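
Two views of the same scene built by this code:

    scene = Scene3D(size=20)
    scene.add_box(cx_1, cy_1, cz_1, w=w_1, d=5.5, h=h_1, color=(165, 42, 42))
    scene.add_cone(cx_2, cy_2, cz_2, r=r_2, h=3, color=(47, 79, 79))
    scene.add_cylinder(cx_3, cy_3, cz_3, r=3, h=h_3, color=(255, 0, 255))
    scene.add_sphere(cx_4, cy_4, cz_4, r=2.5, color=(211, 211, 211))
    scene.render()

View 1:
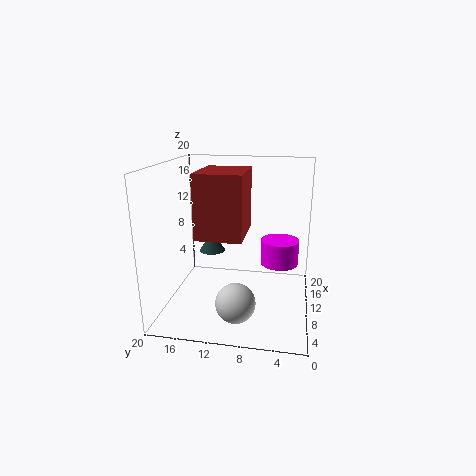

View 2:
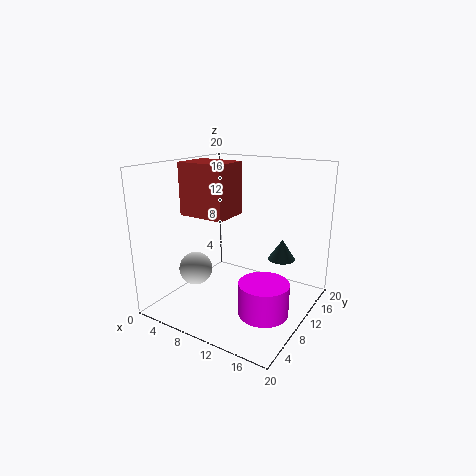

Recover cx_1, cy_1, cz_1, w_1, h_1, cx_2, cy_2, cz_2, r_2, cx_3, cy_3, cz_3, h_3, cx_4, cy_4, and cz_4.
cx_1 = 1.5
cy_1 = 8
cz_1 = 12.5
w_1 = 7
h_1 = 7.5
cx_2 = 14.5
cy_2 = 15
cz_2 = 6
r_2 = 2
cx_3 = 17
cy_3 = 4.5
cz_3 = 3.5
h_3 = 4
cx_4 = 3
cy_4 = 9
cz_4 = 4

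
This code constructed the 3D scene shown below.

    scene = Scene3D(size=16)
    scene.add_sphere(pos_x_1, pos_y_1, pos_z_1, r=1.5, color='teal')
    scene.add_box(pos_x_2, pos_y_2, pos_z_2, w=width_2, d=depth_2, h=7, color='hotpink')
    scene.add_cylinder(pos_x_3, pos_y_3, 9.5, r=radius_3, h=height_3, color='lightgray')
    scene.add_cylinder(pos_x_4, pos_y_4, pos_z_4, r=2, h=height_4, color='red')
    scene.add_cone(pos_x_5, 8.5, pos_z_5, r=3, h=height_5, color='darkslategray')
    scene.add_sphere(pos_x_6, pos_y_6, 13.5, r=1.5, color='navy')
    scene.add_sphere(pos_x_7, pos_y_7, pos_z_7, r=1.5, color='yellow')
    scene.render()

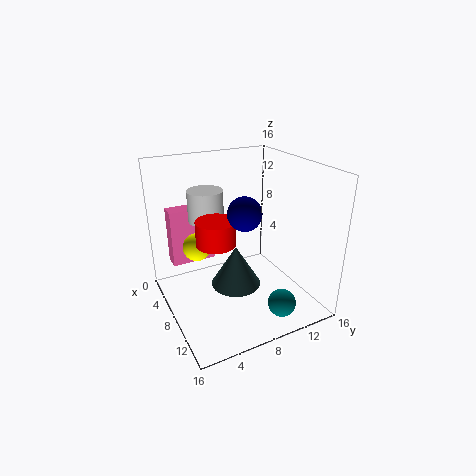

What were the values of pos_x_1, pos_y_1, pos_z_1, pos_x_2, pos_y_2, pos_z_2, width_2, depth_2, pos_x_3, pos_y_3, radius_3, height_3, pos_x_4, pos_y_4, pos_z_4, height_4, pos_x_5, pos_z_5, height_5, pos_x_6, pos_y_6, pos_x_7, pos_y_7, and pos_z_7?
pos_x_1 = 13.5, pos_y_1 = 10.5, pos_z_1 = 2, pos_x_2 = 0.5, pos_y_2 = 2, pos_z_2 = 3, width_2 = 2, depth_2 = 5.5, pos_x_3 = 5, pos_y_3 = 5.5, radius_3 = 2, height_3 = 3.5, pos_x_4 = 10, pos_y_4 = 4.5, pos_z_4 = 9, height_4 = 2.5, pos_x_5 = 6.5, pos_z_5 = 1, height_5 = 5, pos_x_6 = 14, pos_y_6 = 5.5, pos_x_7 = 7, pos_y_7 = 3.5, pos_z_7 = 7.5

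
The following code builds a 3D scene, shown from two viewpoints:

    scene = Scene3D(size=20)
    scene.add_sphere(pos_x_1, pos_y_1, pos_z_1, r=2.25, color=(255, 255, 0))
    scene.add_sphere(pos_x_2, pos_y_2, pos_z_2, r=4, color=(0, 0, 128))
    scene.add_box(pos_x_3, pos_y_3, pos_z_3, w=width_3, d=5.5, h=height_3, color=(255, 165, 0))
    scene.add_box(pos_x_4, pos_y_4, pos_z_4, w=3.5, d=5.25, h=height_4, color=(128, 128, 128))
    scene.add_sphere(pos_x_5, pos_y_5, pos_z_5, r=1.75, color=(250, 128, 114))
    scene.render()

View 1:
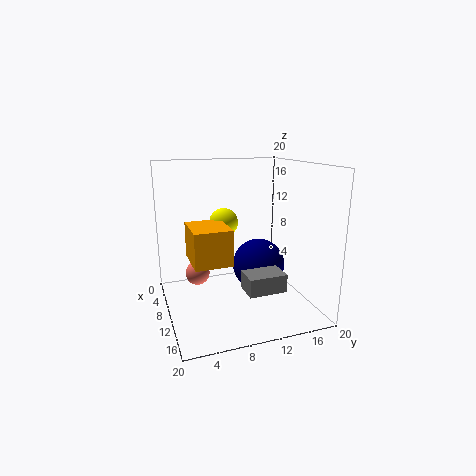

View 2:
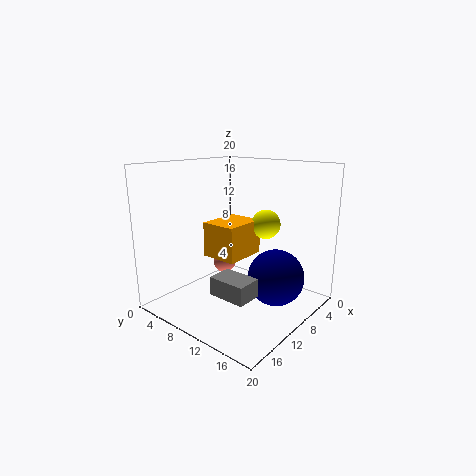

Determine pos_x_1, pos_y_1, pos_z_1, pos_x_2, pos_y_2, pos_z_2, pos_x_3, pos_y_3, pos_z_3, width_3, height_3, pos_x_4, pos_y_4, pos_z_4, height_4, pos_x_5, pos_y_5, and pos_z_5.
pos_x_1 = 3.25, pos_y_1 = 10, pos_z_1 = 10.5, pos_x_2 = 7, pos_y_2 = 14.5, pos_z_2 = 4.25, pos_x_3 = 3.75, pos_y_3 = 3.75, pos_z_3 = 6, width_3 = 6.75, height_3 = 5.25, pos_x_4 = 12, pos_y_4 = 9.75, pos_z_4 = 3.5, height_4 = 2.5, pos_x_5 = 7, pos_y_5 = 4.75, pos_z_5 = 4.25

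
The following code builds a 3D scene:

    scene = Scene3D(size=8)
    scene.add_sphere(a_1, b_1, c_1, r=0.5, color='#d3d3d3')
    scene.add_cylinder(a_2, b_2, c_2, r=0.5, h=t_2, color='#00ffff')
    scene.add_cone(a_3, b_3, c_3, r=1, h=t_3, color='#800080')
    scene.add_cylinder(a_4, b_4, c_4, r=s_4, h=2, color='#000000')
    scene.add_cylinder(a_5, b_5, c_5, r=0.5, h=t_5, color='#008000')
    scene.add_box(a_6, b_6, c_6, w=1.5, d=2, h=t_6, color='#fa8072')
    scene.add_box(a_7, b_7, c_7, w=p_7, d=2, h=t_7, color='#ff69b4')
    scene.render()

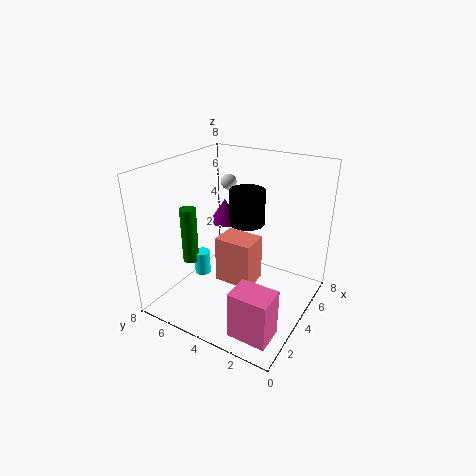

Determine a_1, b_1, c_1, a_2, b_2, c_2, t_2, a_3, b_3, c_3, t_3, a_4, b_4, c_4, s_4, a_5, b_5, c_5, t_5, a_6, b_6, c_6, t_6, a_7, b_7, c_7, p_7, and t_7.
a_1 = 7, b_1 = 6.5, c_1 = 6, a_2 = 4.5, b_2 = 7, c_2 = 0.5, t_2 = 1.5, a_3 = 6.5, b_3 = 6.5, c_3 = 3.5, t_3 = 1.5, a_4 = 5, b_4 = 4, c_4 = 4.5, s_4 = 1, a_5 = 4, b_5 = 7.5, c_5 = 1.5, t_5 = 3.5, a_6 = 2.5, b_6 = 2.5, c_6 = 2, t_6 = 2.5, a_7 = 0.5, b_7 = 0.5, c_7 = 0.5, p_7 = 1.5, t_7 = 2.5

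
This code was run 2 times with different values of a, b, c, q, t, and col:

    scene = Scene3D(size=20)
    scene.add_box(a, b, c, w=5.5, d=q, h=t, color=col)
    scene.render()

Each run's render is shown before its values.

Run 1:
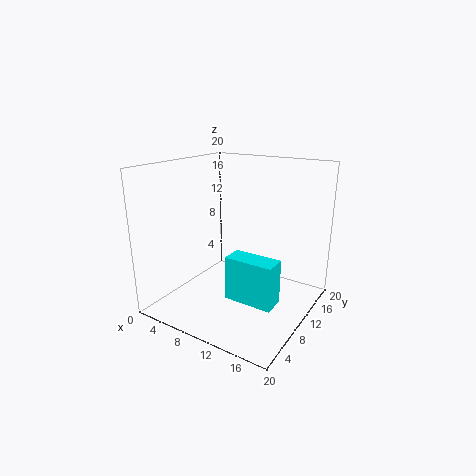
a = 14, b = 1, c = 6.5, q = 2.5, t = 5, col = 'cyan'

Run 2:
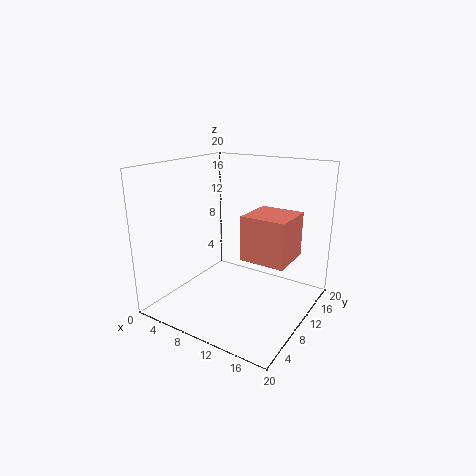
a = 13.5, b = 5, c = 9.5, q = 5.5, t = 5.5, col = 'salmon'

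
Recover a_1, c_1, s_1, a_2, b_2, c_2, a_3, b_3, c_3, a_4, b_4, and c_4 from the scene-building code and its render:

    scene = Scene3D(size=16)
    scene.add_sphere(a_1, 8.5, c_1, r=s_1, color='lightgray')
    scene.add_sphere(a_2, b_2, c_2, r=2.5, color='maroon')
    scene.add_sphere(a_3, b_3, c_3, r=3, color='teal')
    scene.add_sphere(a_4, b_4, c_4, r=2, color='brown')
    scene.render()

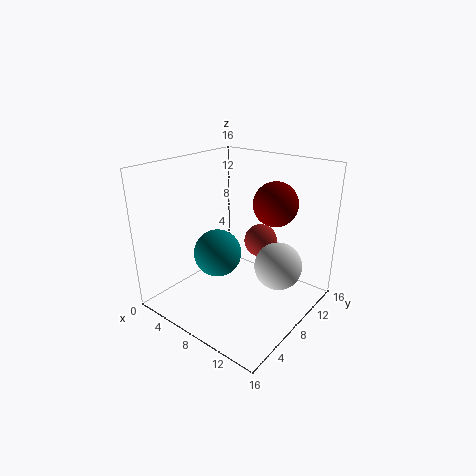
a_1 = 13; c_1 = 6; s_1 = 2.5; a_2 = 10.5; b_2 = 11.5; c_2 = 11.5; a_3 = 3.5; b_3 = 9.5; c_3 = 4; a_4 = 8; b_4 = 12.5; c_4 = 6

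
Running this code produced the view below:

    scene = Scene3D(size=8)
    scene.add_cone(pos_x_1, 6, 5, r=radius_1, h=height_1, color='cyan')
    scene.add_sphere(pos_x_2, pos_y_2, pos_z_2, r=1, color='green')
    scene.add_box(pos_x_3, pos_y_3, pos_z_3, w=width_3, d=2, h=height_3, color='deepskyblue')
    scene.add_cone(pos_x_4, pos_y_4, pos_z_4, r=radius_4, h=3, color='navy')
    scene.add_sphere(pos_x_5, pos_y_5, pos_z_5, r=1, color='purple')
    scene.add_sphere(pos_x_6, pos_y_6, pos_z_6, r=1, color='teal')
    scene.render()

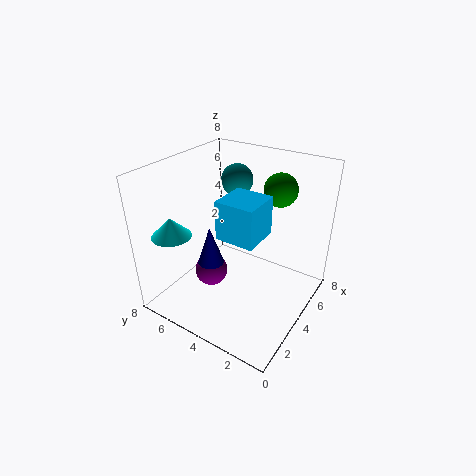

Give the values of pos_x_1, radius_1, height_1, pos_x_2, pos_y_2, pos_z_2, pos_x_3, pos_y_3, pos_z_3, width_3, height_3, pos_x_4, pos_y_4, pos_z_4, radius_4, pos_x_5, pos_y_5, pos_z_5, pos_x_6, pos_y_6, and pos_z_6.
pos_x_1 = 1
radius_1 = 1
height_1 = 1
pos_x_2 = 7
pos_y_2 = 3
pos_z_2 = 6
pos_x_3 = 2
pos_y_3 = 2
pos_z_3 = 5
width_3 = 2
height_3 = 2
pos_x_4 = 4
pos_y_4 = 6
pos_z_4 = 1
radius_4 = 1
pos_x_5 = 4
pos_y_5 = 6
pos_z_5 = 1
pos_x_6 = 7
pos_y_6 = 6
pos_z_6 = 6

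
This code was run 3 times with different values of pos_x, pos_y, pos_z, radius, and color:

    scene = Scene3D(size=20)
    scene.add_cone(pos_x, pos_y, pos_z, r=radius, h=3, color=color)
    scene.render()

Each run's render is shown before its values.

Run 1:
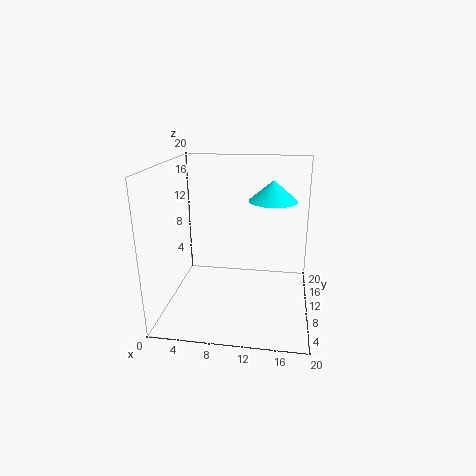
pos_x = 14.5, pos_y = 13.5, pos_z = 14.5, radius = 3.5, color = 'cyan'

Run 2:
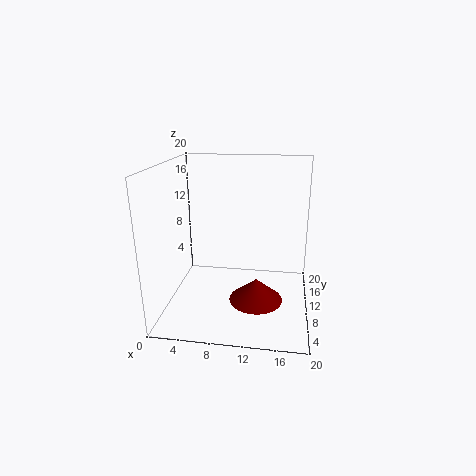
pos_x = 13, pos_y = 6, pos_z = 3, radius = 3.5, color = 'maroon'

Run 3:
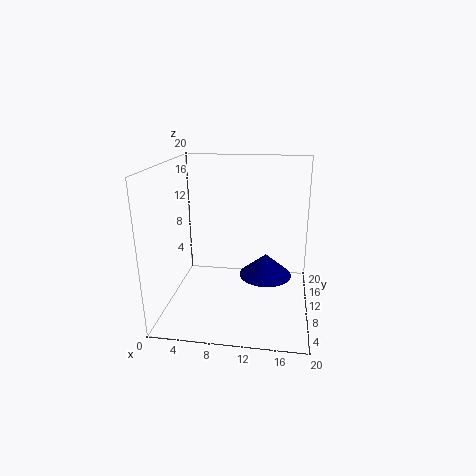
pos_x = 14, pos_y = 8.5, pos_z = 5.5, radius = 3.5, color = 'navy'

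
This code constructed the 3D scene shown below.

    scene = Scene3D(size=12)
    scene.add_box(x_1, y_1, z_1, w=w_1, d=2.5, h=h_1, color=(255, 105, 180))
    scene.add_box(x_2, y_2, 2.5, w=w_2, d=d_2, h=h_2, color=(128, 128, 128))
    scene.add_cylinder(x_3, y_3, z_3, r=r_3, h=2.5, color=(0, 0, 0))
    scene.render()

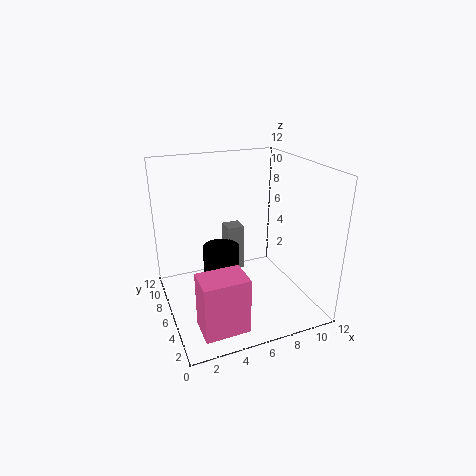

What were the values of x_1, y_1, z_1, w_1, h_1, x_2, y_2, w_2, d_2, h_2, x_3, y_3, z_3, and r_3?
x_1 = 1.5; y_1 = 1; z_1 = 0.5; w_1 = 3.5; h_1 = 4.5; x_2 = 5.5; y_2 = 7; w_2 = 1.5; d_2 = 1.5; h_2 = 4; x_3 = 4.5; y_3 = 6; z_3 = 3; r_3 = 1.5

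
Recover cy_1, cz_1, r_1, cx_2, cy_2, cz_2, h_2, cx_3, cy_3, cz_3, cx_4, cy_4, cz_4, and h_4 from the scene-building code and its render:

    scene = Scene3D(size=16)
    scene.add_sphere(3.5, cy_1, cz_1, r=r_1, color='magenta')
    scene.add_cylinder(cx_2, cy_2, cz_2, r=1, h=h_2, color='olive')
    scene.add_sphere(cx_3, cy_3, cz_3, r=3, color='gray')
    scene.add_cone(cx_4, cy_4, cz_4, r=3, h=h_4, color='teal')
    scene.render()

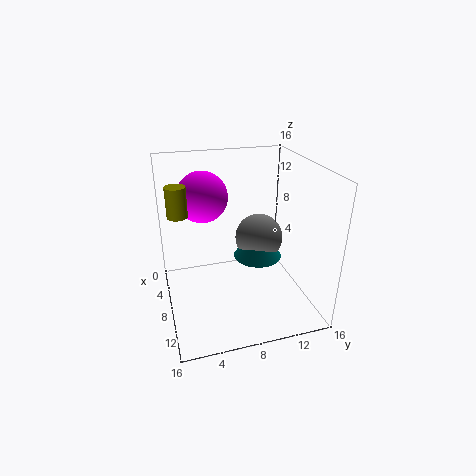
cy_1 = 5, cz_1 = 11.5, r_1 = 3, cx_2 = 9.5, cy_2 = 1.5, cz_2 = 12, h_2 = 3, cx_3 = 4, cy_3 = 12, cz_3 = 5.5, cx_4 = 5, cy_4 = 11.5, cz_4 = 3.5, h_4 = 4.5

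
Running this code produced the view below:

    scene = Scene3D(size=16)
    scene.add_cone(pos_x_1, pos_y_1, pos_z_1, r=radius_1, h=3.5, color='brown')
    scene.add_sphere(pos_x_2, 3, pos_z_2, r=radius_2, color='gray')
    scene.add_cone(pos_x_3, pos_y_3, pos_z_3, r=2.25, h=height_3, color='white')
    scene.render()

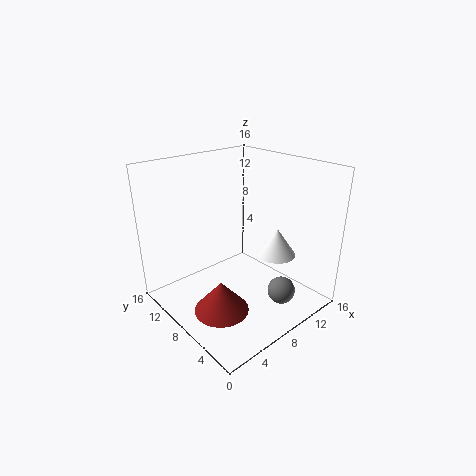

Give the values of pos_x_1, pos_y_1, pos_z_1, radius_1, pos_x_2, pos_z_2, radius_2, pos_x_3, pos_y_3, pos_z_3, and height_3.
pos_x_1 = 4.5
pos_y_1 = 6.75
pos_z_1 = 0.75
radius_1 = 3
pos_x_2 = 10
pos_z_2 = 2.75
radius_2 = 1.5
pos_x_3 = 12.25
pos_y_3 = 6
pos_z_3 = 5.25
height_3 = 3.25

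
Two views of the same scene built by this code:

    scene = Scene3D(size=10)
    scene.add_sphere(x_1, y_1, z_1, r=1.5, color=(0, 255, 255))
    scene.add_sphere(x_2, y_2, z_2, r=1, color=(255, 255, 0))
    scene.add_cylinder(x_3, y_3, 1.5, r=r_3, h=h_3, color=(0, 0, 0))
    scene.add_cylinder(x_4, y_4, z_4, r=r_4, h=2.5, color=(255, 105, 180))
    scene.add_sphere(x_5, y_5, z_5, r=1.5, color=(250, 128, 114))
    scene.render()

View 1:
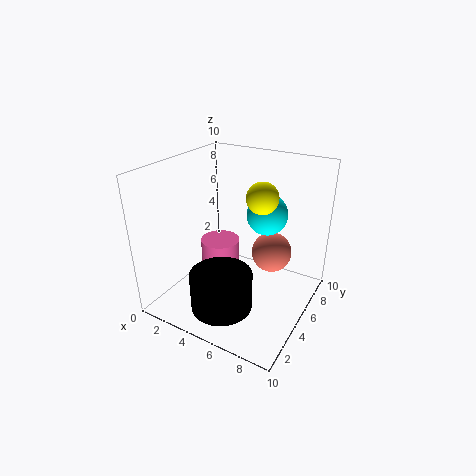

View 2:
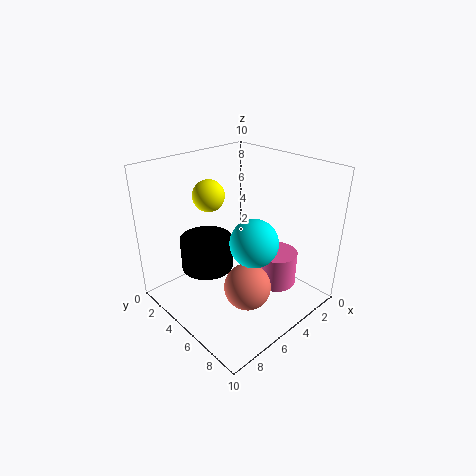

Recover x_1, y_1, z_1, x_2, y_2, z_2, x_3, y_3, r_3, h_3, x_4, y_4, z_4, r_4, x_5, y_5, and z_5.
x_1 = 6; y_1 = 7.5; z_1 = 6; x_2 = 7; y_2 = 4.5; z_2 = 8.5; x_3 = 5.5; y_3 = 2; r_3 = 2; h_3 = 2.5; x_4 = 2.5; y_4 = 6.5; z_4 = 1; r_4 = 1.5; x_5 = 6.5; y_5 = 7.5; z_5 = 3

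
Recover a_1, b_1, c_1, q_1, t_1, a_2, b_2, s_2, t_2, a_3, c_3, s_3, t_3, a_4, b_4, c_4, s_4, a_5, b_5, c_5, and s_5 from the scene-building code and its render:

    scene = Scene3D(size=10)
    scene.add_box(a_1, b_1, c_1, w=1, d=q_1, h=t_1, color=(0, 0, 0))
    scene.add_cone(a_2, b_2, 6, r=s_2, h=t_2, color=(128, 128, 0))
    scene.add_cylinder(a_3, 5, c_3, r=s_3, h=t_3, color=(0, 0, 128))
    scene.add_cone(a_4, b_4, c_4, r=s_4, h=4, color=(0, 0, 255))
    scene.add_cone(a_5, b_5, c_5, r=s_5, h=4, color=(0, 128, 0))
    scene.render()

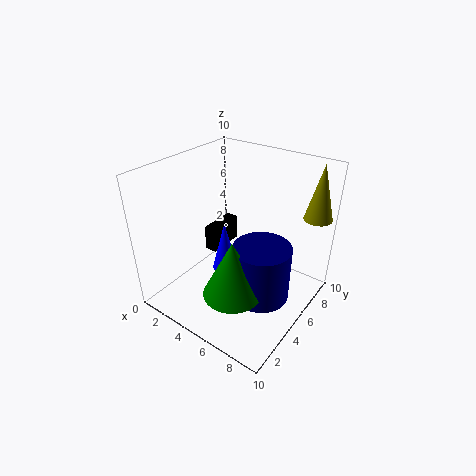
a_1 = 1; b_1 = 6; c_1 = 2; q_1 = 3; t_1 = 2; a_2 = 9; b_2 = 9; s_2 = 1; t_2 = 4; a_3 = 7; c_3 = 1; s_3 = 2; t_3 = 4; a_4 = 3; b_4 = 6; c_4 = 1; s_4 = 1; a_5 = 6; b_5 = 3; c_5 = 2; s_5 = 2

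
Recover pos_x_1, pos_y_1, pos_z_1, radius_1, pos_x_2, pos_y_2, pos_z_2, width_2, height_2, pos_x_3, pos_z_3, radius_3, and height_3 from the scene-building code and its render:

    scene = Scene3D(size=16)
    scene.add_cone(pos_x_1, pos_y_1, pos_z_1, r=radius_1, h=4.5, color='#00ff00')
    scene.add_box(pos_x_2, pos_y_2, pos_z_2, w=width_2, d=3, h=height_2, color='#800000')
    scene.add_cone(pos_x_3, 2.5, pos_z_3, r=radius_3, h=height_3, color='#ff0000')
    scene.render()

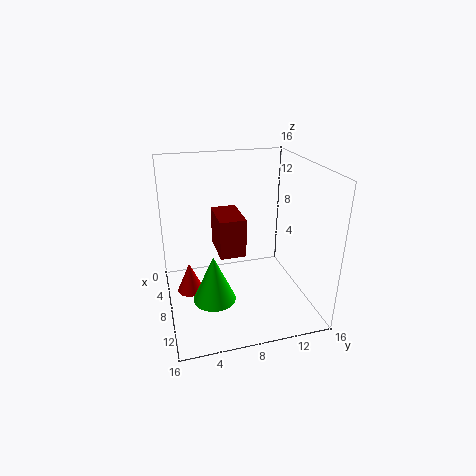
pos_x_1 = 14; pos_y_1 = 4; pos_z_1 = 5; radius_1 = 2; pos_x_2 = 3; pos_y_2 = 6; pos_z_2 = 5.5; width_2 = 5; height_2 = 4.5; pos_x_3 = 7; pos_z_3 = 1.5; radius_3 = 1.5; height_3 = 3.5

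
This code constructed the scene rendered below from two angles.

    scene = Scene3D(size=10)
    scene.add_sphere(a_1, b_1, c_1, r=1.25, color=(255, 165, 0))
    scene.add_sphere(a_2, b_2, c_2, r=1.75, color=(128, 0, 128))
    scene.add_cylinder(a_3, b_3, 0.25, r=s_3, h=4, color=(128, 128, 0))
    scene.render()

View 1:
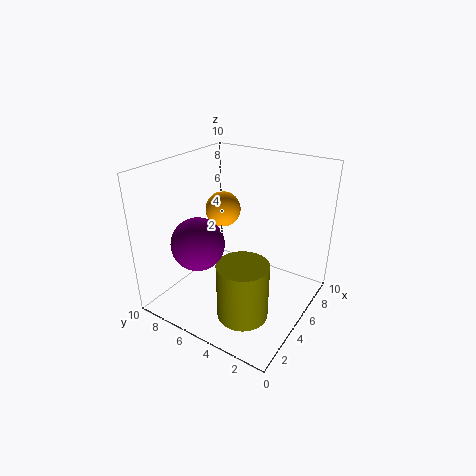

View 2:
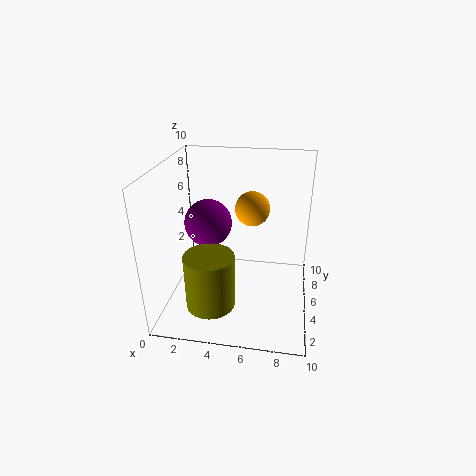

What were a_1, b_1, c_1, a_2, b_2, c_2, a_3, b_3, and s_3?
a_1 = 5.75, b_1 = 6.75, c_1 = 6.5, a_2 = 2.5, b_2 = 6.5, c_2 = 5.25, a_3 = 3.25, b_3 = 3.5, s_3 = 1.75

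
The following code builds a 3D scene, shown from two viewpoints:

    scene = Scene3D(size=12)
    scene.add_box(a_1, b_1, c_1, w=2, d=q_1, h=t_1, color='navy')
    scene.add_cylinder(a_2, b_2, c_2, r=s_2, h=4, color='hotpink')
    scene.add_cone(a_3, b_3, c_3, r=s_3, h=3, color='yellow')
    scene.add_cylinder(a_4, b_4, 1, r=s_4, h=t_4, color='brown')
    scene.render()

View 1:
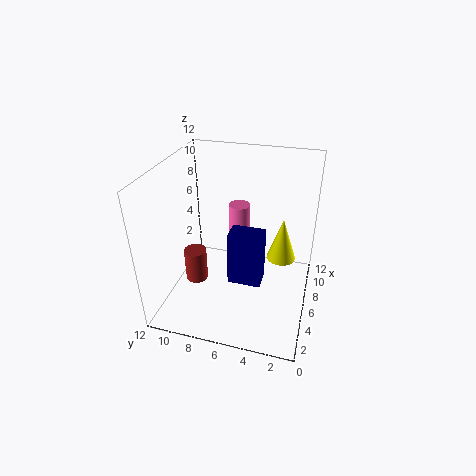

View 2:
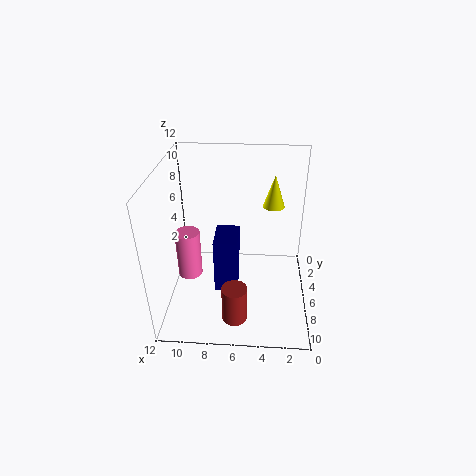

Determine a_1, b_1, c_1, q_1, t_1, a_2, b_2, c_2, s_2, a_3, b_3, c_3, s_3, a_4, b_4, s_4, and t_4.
a_1 = 6
b_1 = 4
c_1 = 1
q_1 = 3
t_1 = 5
a_2 = 10
b_2 = 7
c_2 = 3
s_2 = 1
a_3 = 3
b_3 = 2
c_3 = 7
s_3 = 1
a_4 = 6
b_4 = 10
s_4 = 1
t_4 = 3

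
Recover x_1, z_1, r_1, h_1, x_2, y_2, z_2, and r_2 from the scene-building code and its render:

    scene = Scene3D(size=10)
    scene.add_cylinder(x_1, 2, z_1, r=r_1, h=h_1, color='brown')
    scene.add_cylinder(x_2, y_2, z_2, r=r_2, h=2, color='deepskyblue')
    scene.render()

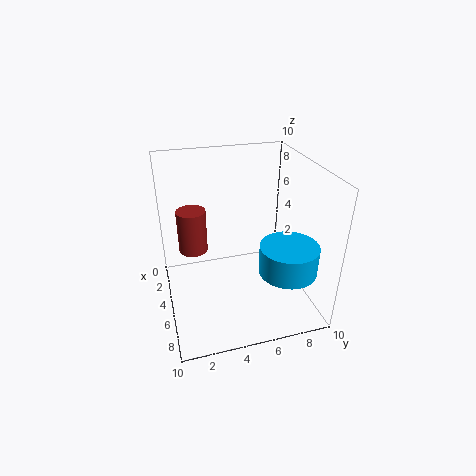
x_1 = 4
z_1 = 4
r_1 = 1
h_1 = 3
x_2 = 7
y_2 = 8
z_2 = 3
r_2 = 2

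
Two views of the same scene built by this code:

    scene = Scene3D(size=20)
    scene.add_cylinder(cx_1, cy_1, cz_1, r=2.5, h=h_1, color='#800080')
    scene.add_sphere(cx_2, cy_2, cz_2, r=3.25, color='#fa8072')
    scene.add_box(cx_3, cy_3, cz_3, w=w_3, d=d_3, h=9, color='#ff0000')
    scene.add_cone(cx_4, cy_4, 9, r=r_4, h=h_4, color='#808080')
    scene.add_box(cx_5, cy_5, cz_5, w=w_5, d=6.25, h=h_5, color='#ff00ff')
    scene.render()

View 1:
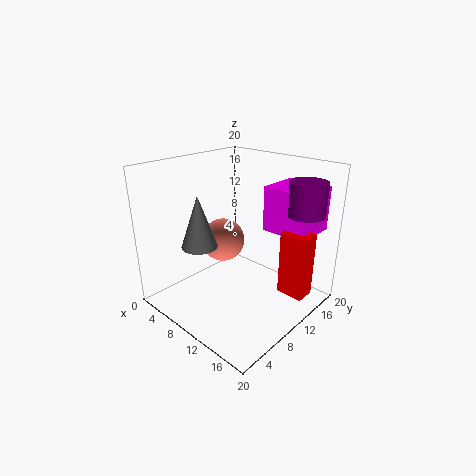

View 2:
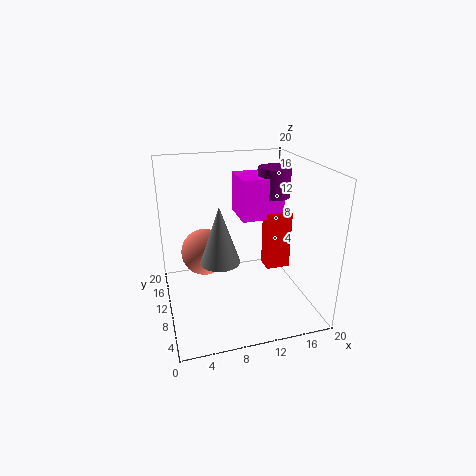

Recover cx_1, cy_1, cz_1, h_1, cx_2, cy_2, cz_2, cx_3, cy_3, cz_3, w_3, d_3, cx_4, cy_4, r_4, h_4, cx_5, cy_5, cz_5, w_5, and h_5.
cx_1 = 17.25; cy_1 = 15.25; cz_1 = 13.75; h_1 = 4.5; cx_2 = 5.5; cy_2 = 11.5; cz_2 = 7.75; cx_3 = 15.5; cy_3 = 12.25; cz_3 = 2.75; w_3 = 3.75; d_3 = 2.75; cx_4 = 6.5; cy_4 = 6; r_4 = 2.5; h_4 = 7.25; cx_5 = 11.75; cy_5 = 13.25; cz_5 = 10.75; w_5 = 6.5; h_5 = 6.25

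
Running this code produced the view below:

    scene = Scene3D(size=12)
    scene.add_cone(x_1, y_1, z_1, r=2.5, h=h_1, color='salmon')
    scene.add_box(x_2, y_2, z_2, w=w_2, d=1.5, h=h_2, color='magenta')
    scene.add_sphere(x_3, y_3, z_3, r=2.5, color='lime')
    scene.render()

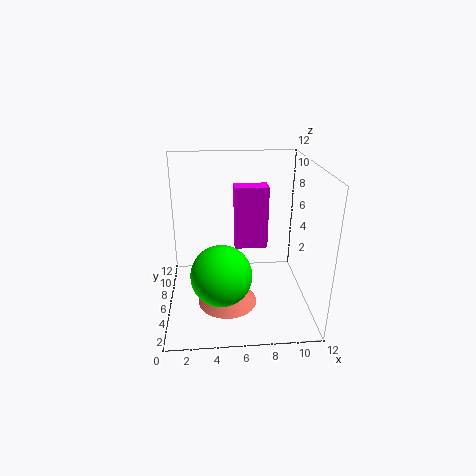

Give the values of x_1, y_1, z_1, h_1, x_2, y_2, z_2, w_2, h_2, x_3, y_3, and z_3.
x_1 = 5, y_1 = 5, z_1 = 0.5, h_1 = 2.5, x_2 = 5.75, y_2 = 6, z_2 = 5, w_2 = 2.75, h_2 = 5.25, x_3 = 4.5, y_3 = 4.25, z_3 = 3.5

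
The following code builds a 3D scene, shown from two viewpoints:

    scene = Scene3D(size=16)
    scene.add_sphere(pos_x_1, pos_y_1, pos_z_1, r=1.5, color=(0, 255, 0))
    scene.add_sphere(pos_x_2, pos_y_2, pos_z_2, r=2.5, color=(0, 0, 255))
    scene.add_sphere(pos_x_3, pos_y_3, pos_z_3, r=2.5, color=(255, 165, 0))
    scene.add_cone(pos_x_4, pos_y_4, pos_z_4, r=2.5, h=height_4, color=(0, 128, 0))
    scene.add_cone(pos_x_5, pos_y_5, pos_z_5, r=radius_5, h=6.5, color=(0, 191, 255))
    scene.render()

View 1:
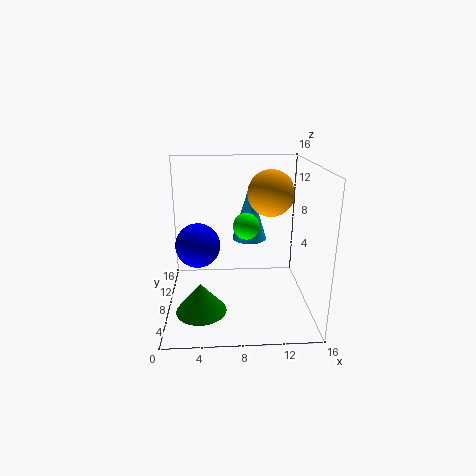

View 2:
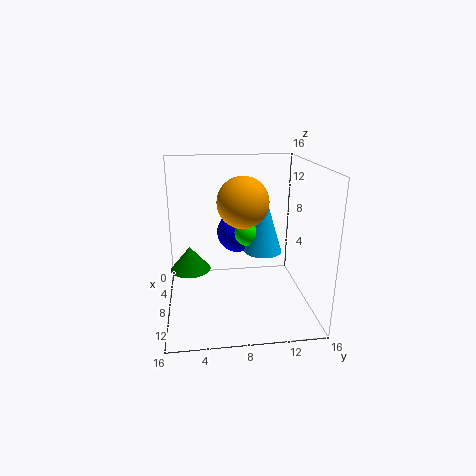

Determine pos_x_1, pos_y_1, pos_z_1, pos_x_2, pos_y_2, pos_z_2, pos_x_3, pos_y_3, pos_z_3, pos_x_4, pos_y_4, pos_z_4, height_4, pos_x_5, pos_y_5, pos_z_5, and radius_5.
pos_x_1 = 9, pos_y_1 = 9, pos_z_1 = 9, pos_x_2 = 3.5, pos_y_2 = 8.5, pos_z_2 = 7, pos_x_3 = 11.5, pos_y_3 = 8, pos_z_3 = 13, pos_x_4 = 4, pos_y_4 = 2.5, pos_z_4 = 2.5, height_4 = 3, pos_x_5 = 9.5, pos_y_5 = 10.5, pos_z_5 = 7, radius_5 = 2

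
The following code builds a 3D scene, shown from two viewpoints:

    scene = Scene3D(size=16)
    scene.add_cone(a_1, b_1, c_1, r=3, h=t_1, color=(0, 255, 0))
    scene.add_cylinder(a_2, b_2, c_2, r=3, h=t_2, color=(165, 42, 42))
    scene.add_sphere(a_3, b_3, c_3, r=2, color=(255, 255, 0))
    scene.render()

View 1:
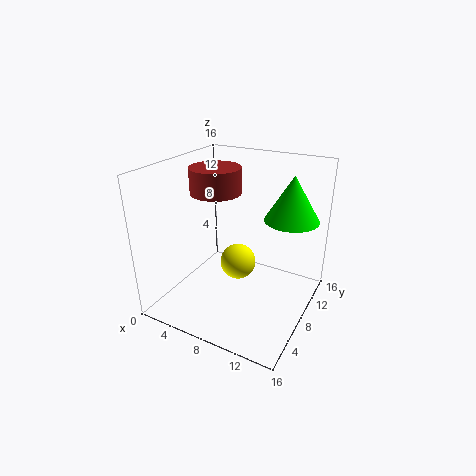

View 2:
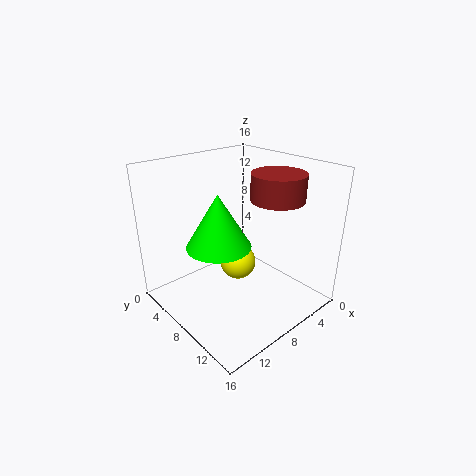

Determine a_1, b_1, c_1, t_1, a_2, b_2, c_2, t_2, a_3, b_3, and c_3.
a_1 = 13
b_1 = 11
c_1 = 10
t_1 = 5
a_2 = 4
b_2 = 10
c_2 = 12
t_2 = 3
a_3 = 8
b_3 = 8
c_3 = 5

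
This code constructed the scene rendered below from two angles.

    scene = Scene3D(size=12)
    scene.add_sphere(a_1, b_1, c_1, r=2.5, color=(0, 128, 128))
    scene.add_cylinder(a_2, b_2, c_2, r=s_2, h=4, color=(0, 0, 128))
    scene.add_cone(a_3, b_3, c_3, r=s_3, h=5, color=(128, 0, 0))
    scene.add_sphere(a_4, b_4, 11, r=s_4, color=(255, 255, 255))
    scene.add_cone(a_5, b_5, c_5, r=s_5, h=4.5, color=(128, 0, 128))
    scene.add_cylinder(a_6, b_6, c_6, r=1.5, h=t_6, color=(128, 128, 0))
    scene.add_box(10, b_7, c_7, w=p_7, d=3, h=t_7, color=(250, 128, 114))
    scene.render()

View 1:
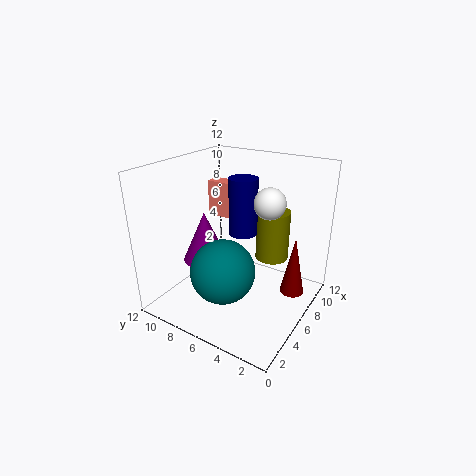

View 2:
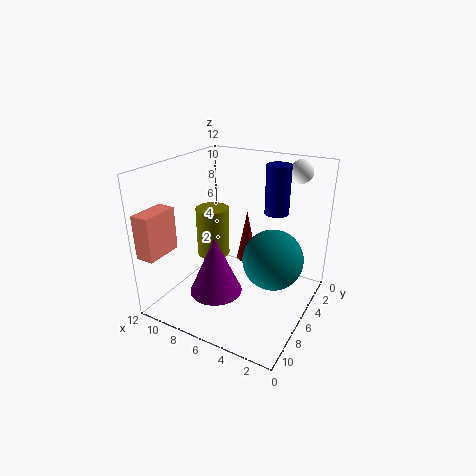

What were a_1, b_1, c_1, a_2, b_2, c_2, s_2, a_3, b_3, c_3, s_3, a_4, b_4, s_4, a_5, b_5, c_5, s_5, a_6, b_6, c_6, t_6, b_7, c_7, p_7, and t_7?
a_1 = 3, b_1 = 5.5, c_1 = 4.5, a_2 = 3.5, b_2 = 4, c_2 = 8, s_2 = 1, a_3 = 7.5, b_3 = 1.5, c_3 = 1.5, s_3 = 1, a_4 = 2.5, b_4 = 1.5, s_4 = 1, a_5 = 6, b_5 = 9.5, c_5 = 3, s_5 = 2, a_6 = 9.5, b_6 = 4.5, c_6 = 3, t_6 = 4.5, b_7 = 9, c_7 = 5.5, p_7 = 1.5, t_7 = 3.5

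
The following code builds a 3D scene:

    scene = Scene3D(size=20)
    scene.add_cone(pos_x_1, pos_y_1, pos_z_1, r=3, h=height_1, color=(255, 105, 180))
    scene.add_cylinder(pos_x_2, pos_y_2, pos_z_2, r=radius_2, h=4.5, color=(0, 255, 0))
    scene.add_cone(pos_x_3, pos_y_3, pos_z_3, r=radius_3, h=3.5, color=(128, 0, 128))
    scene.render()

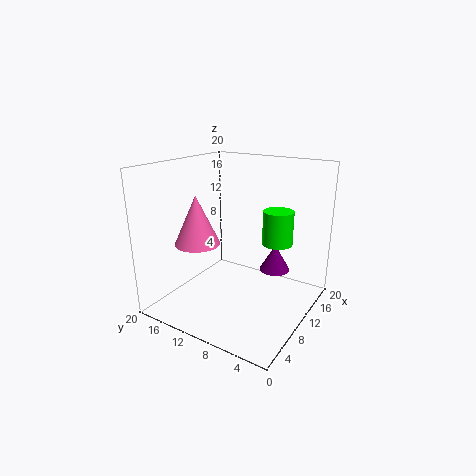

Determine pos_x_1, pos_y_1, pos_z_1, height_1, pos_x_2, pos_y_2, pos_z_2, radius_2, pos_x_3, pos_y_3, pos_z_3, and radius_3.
pos_x_1 = 5.5, pos_y_1 = 13.5, pos_z_1 = 10, height_1 = 6.5, pos_x_2 = 11, pos_y_2 = 4.5, pos_z_2 = 10, radius_2 = 2, pos_x_3 = 10.5, pos_y_3 = 4.5, pos_z_3 = 6.5, radius_3 = 2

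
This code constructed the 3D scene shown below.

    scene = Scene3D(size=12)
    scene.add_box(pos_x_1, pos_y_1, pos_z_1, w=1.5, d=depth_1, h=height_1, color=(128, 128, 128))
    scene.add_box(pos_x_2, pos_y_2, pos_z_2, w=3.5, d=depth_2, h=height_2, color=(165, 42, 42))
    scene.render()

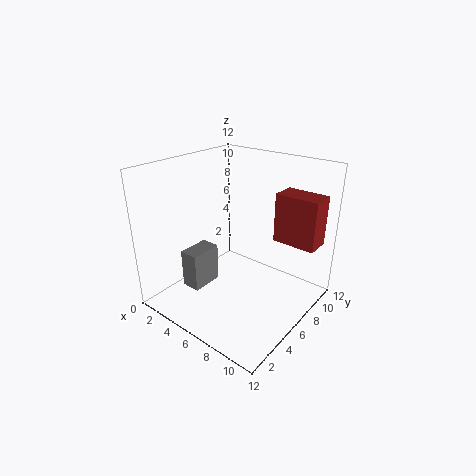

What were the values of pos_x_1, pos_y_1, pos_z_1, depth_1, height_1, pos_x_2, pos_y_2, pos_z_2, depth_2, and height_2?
pos_x_1 = 4
pos_y_1 = 1.5
pos_z_1 = 3
depth_1 = 2.5
height_1 = 3
pos_x_2 = 8.5
pos_y_2 = 7.5
pos_z_2 = 6
depth_2 = 2
height_2 = 4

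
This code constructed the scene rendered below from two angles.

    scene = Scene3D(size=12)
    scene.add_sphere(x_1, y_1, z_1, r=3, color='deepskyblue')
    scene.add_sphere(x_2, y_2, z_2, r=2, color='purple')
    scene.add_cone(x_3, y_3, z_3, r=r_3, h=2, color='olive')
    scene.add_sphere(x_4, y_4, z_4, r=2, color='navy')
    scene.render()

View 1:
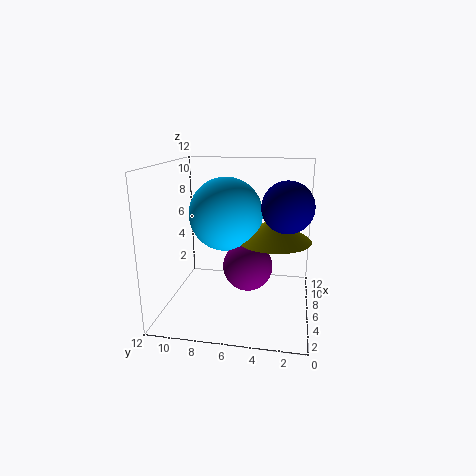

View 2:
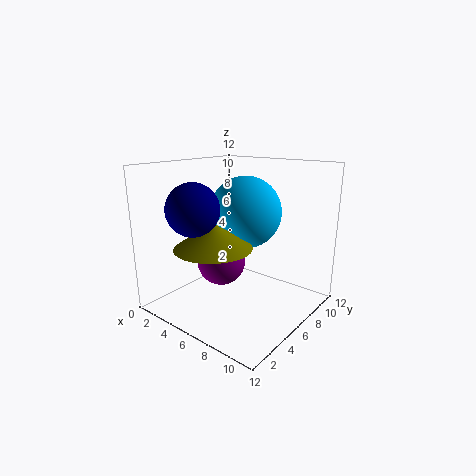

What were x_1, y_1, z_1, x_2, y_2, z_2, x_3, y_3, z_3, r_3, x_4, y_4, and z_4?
x_1 = 6, y_1 = 7, z_1 = 8, x_2 = 5, y_2 = 5, z_2 = 4, x_3 = 6, y_3 = 3, z_3 = 6, r_3 = 3, x_4 = 5, y_4 = 2, z_4 = 9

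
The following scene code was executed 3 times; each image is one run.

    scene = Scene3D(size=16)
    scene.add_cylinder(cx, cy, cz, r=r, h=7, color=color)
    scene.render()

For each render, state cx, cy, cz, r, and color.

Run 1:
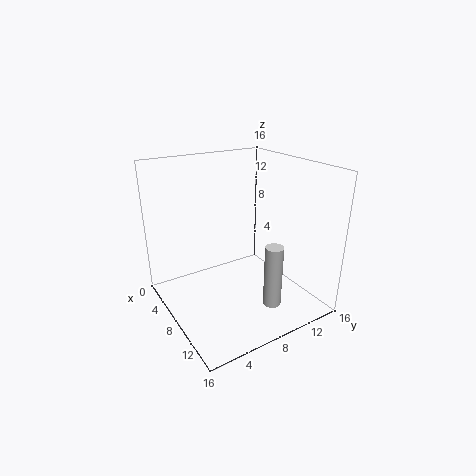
cx = 12
cy = 10
cz = 1
r = 1
color = 'lightgray'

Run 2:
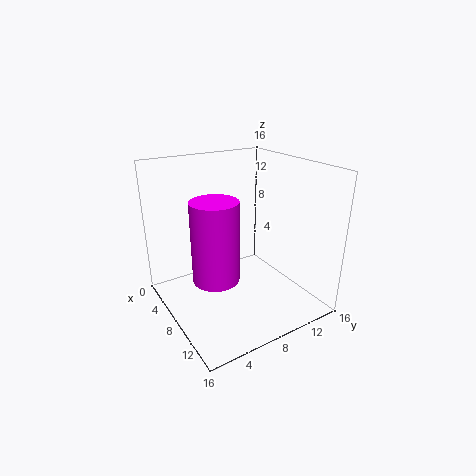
cx = 14
cy = 2
cz = 8
r = 2
color = 'magenta'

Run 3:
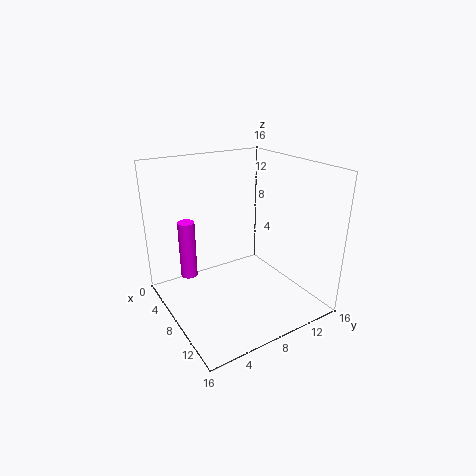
cx = 3
cy = 4
cz = 2
r = 1
color = 'magenta'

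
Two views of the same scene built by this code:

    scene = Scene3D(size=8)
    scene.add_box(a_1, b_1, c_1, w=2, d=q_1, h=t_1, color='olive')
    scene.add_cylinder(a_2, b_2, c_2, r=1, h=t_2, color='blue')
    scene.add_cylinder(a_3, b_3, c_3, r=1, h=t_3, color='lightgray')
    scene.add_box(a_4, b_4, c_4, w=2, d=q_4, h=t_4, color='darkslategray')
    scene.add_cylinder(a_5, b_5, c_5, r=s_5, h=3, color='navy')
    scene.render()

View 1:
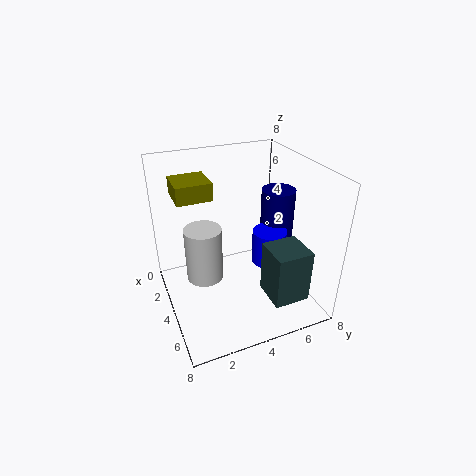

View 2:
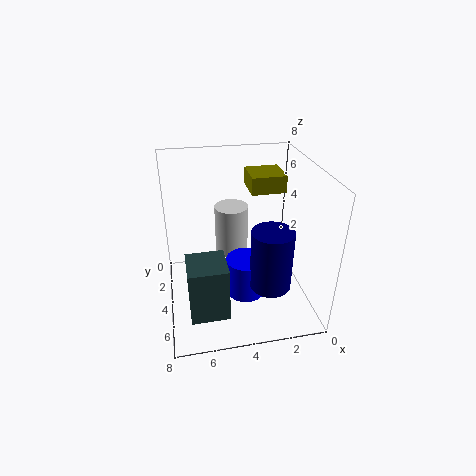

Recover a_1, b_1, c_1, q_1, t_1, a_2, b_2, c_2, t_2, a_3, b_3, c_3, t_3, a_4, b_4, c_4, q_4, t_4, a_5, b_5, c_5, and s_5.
a_1 = 1
b_1 = 1
c_1 = 6
q_1 = 2
t_1 = 1
a_2 = 4
b_2 = 6
c_2 = 2
t_2 = 2
a_3 = 4
b_3 = 2
c_3 = 2
t_3 = 3
a_4 = 5
b_4 = 5
c_4 = 1
q_4 = 2
t_4 = 3
a_5 = 3
b_5 = 7
c_5 = 3
s_5 = 1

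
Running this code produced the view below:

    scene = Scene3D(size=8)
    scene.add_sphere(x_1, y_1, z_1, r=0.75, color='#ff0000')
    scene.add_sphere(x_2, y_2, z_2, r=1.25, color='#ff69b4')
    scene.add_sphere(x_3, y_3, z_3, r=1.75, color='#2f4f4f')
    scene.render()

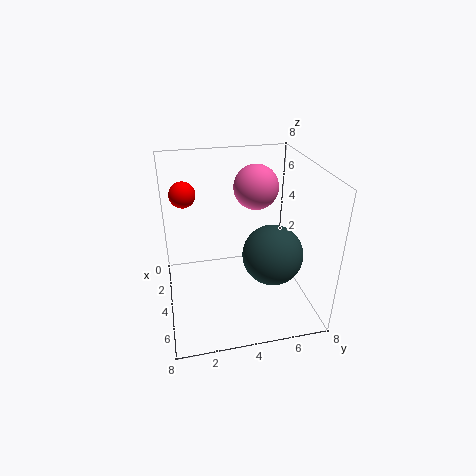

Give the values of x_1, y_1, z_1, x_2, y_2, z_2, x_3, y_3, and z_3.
x_1 = 2, y_1 = 1.25, z_1 = 6, x_2 = 3, y_2 = 5.25, z_2 = 6.5, x_3 = 4.25, y_3 = 6, z_3 = 2.75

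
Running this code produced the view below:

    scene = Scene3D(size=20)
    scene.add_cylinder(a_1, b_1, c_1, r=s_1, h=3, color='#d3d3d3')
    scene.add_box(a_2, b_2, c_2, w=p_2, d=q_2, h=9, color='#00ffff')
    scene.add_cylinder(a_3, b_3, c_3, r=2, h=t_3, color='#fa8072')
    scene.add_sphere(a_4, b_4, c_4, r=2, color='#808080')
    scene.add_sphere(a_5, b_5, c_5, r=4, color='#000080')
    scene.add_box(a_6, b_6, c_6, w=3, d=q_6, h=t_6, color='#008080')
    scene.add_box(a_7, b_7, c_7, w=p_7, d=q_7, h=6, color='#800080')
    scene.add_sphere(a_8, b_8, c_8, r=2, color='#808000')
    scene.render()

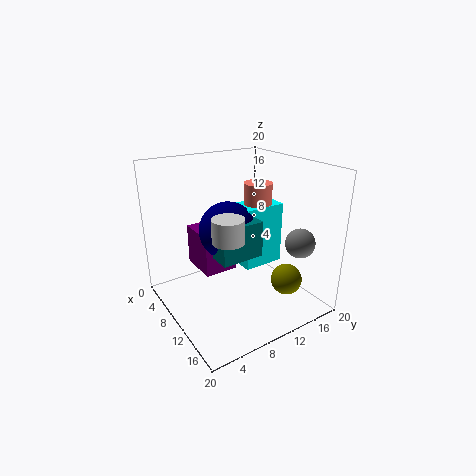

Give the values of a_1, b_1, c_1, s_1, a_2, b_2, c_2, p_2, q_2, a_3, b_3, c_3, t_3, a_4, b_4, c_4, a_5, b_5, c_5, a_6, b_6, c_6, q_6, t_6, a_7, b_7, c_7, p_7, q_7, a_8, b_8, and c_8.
a_1 = 14; b_1 = 6; c_1 = 12; s_1 = 2; a_2 = 7; b_2 = 11; c_2 = 5; p_2 = 4; q_2 = 6; a_3 = 9; b_3 = 14; c_3 = 12; t_3 = 5; a_4 = 16; b_4 = 16; c_4 = 10; a_5 = 9; b_5 = 9; c_5 = 11; a_6 = 10; b_6 = 6; c_6 = 8; q_6 = 6; t_6 = 5; a_7 = 2; b_7 = 6; c_7 = 4; p_7 = 6; q_7 = 5; a_8 = 17; b_8 = 13; c_8 = 6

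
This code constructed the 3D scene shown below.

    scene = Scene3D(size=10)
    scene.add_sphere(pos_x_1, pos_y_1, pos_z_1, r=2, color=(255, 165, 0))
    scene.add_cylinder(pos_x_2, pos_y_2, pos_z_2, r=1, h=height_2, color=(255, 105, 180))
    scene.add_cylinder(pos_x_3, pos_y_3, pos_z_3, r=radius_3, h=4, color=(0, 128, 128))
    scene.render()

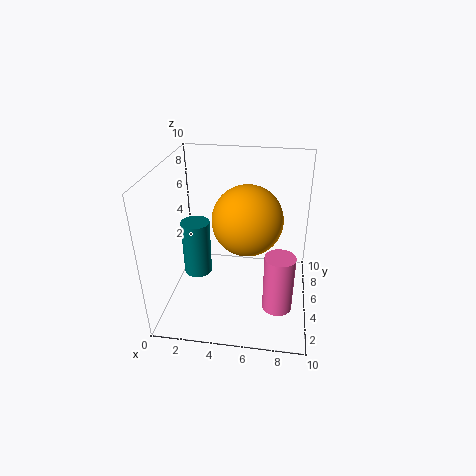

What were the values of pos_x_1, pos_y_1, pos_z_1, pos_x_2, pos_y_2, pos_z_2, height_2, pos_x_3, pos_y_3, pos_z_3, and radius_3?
pos_x_1 = 6
pos_y_1 = 2
pos_z_1 = 8
pos_x_2 = 8
pos_y_2 = 3
pos_z_2 = 1
height_2 = 4
pos_x_3 = 2
pos_y_3 = 5
pos_z_3 = 2
radius_3 = 1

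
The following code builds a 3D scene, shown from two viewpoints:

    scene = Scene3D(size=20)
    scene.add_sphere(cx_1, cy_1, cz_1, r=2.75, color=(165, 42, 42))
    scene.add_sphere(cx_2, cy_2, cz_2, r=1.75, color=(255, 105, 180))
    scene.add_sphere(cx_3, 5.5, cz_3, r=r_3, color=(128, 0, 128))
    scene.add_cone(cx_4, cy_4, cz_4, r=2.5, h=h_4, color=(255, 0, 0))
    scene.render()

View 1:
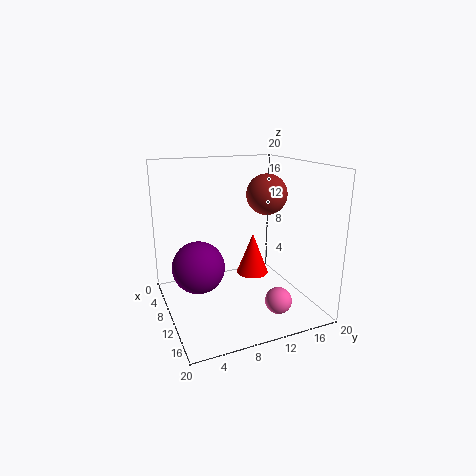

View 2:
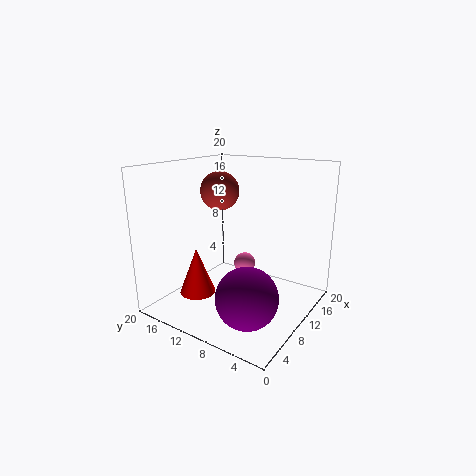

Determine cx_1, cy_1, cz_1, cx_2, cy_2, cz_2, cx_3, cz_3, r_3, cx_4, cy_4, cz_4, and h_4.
cx_1 = 11; cy_1 = 13.75; cz_1 = 16; cx_2 = 16.5; cy_2 = 13; cz_2 = 3; cx_3 = 5.25; cz_3 = 4.25; r_3 = 4; cx_4 = 6; cy_4 = 14.25; cz_4 = 2.25; h_4 = 6.5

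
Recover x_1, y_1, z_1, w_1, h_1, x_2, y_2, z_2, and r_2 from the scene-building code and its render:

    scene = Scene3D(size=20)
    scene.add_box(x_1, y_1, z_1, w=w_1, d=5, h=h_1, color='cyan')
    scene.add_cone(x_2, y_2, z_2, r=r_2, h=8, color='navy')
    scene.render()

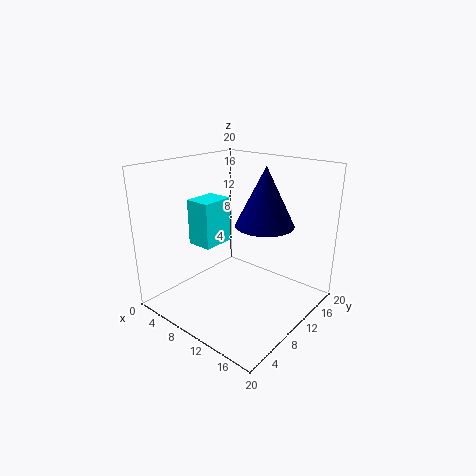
x_1 = 1; y_1 = 9; z_1 = 7; w_1 = 4; h_1 = 7; x_2 = 13; y_2 = 12; z_2 = 12; r_2 = 4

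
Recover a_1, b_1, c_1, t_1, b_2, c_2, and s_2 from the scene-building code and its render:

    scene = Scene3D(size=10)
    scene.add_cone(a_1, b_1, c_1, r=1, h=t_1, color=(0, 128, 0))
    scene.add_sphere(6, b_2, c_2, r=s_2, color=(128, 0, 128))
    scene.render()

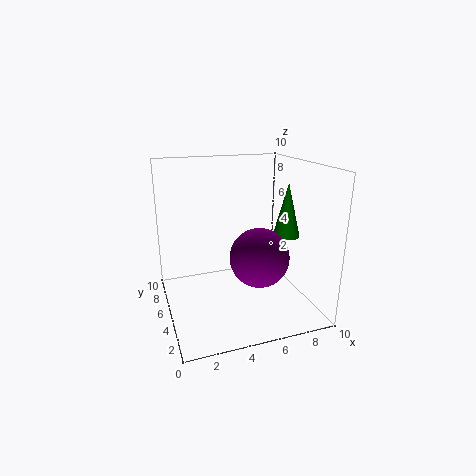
a_1 = 9, b_1 = 5.5, c_1 = 4.5, t_1 = 4, b_2 = 3.5, c_2 = 4, s_2 = 2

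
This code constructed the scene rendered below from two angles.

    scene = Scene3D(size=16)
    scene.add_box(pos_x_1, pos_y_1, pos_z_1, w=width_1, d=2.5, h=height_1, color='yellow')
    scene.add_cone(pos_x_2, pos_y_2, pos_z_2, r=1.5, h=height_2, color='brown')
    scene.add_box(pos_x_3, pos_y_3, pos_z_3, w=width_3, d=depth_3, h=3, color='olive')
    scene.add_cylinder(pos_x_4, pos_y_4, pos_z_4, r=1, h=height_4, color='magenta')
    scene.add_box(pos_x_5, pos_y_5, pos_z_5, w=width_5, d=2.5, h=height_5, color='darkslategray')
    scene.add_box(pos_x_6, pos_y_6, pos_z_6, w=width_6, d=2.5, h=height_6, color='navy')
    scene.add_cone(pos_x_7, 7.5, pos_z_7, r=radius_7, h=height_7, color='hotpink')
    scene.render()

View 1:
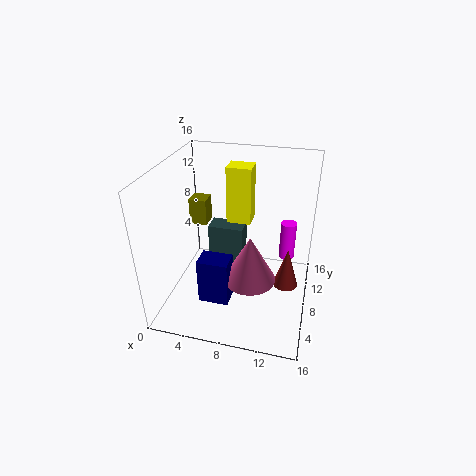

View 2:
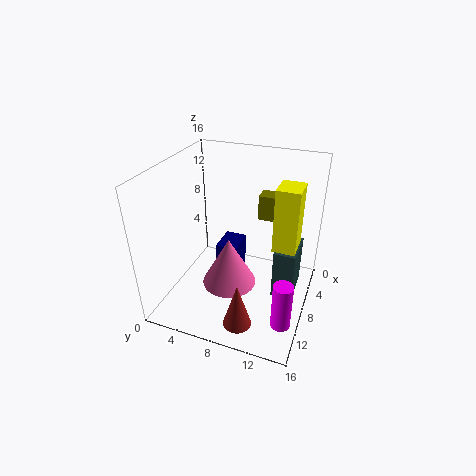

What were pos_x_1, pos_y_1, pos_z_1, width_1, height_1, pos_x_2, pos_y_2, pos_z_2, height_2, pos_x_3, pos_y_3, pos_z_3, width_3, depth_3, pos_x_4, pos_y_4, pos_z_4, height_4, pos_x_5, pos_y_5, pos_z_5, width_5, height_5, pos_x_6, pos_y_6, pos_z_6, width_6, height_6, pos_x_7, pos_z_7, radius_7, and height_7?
pos_x_1 = 5.5, pos_y_1 = 12, pos_z_1 = 7.5, width_1 = 3, height_1 = 7, pos_x_2 = 13.5, pos_y_2 = 10, pos_z_2 = 1, height_2 = 5, pos_x_3 = 2, pos_y_3 = 9, pos_z_3 = 8.5, width_3 = 2, depth_3 = 2, pos_x_4 = 13, pos_y_4 = 14.5, pos_z_4 = 2, height_4 = 5, pos_x_5 = 3, pos_y_5 = 12, pos_z_5 = 0.5, width_5 = 4.5, height_5 = 6, pos_x_6 = 4, pos_y_6 = 5, pos_z_6 = 0.5, width_6 = 3.5, height_6 = 5.5, pos_x_7 = 9.5, pos_z_7 = 3, radius_7 = 3, height_7 = 5.5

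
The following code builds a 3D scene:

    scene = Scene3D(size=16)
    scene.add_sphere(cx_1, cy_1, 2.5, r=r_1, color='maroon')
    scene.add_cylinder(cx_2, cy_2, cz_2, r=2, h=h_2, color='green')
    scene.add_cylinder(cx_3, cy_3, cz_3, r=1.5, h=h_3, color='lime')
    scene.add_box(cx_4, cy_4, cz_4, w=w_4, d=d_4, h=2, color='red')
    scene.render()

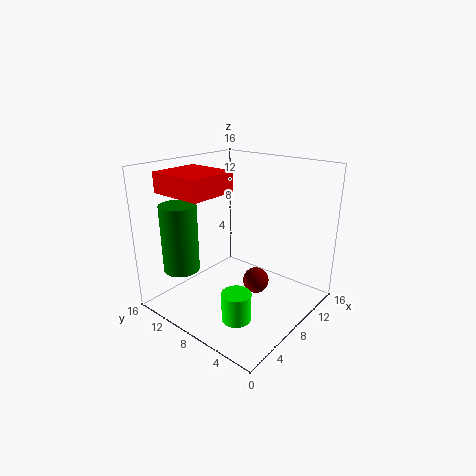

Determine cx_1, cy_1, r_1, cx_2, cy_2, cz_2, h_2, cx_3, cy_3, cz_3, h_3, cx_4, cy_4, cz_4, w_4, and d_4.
cx_1 = 9.5, cy_1 = 6.5, r_1 = 1.5, cx_2 = 3.5, cy_2 = 12.5, cz_2 = 4.5, h_2 = 7.5, cx_3 = 3.5, cy_3 = 4.5, cz_3 = 1.5, h_3 = 3, cx_4 = 0.5, cy_4 = 6.5, cz_4 = 14, w_4 = 5, d_4 = 5.5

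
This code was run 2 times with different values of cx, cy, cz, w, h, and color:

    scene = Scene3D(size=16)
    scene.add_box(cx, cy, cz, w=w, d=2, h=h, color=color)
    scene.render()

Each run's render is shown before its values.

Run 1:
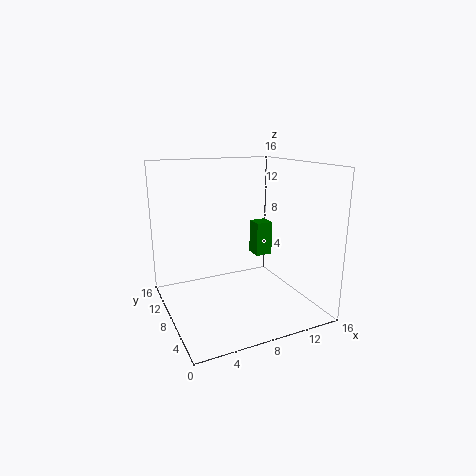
cx = 11; cy = 9; cz = 5; w = 2; h = 4; color = 'green'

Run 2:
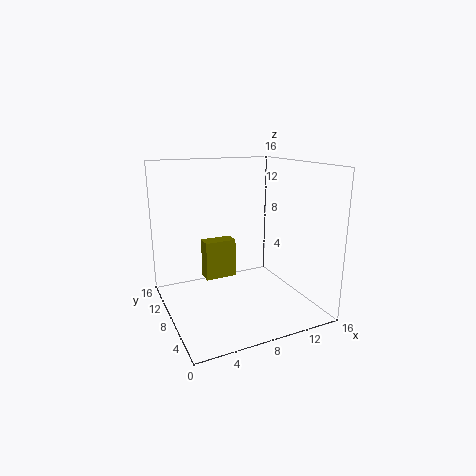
cx = 6; cy = 13; cz = 1; w = 4; h = 5; color = 'olive'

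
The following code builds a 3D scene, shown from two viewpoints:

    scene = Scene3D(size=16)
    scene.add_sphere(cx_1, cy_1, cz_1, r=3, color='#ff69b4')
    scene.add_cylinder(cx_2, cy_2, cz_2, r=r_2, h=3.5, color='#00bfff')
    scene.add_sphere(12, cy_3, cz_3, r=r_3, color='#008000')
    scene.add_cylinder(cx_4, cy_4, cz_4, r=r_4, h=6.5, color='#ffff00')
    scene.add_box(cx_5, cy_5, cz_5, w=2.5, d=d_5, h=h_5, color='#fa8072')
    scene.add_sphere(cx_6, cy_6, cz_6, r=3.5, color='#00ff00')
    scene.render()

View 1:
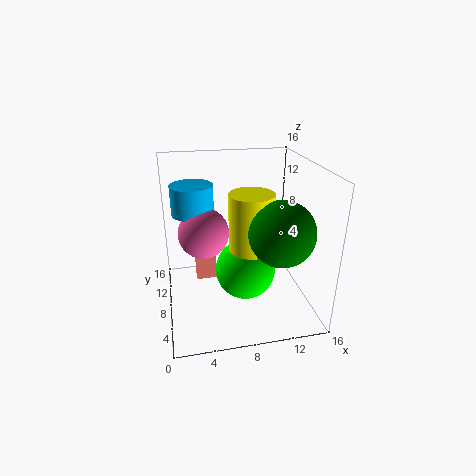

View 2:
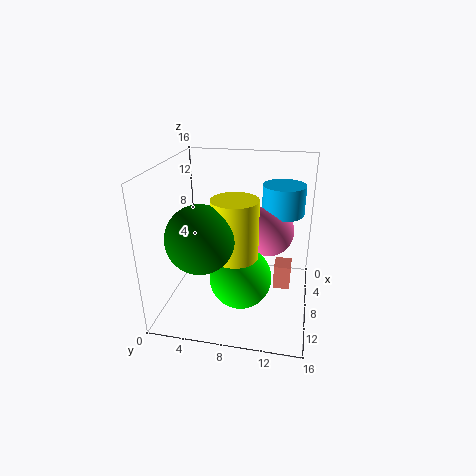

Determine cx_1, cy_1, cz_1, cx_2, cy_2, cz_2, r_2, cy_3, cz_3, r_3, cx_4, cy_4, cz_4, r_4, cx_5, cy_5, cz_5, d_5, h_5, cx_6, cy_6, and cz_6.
cx_1 = 4.5; cy_1 = 11; cz_1 = 7.5; cx_2 = 3.5; cy_2 = 12.5; cz_2 = 9.5; r_2 = 2.5; cy_3 = 5; cz_3 = 9.5; r_3 = 3.5; cx_4 = 9.5; cy_4 = 8; cz_4 = 6.5; r_4 = 2.5; cx_5 = 3.5; cy_5 = 12; cz_5 = 0.5; d_5 = 2; h_5 = 3; cx_6 = 9; cy_6 = 8.5; cz_6 = 3.5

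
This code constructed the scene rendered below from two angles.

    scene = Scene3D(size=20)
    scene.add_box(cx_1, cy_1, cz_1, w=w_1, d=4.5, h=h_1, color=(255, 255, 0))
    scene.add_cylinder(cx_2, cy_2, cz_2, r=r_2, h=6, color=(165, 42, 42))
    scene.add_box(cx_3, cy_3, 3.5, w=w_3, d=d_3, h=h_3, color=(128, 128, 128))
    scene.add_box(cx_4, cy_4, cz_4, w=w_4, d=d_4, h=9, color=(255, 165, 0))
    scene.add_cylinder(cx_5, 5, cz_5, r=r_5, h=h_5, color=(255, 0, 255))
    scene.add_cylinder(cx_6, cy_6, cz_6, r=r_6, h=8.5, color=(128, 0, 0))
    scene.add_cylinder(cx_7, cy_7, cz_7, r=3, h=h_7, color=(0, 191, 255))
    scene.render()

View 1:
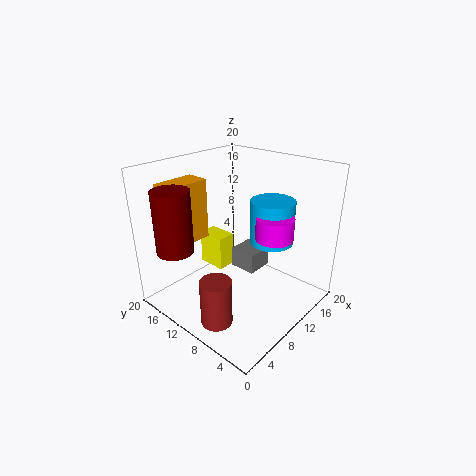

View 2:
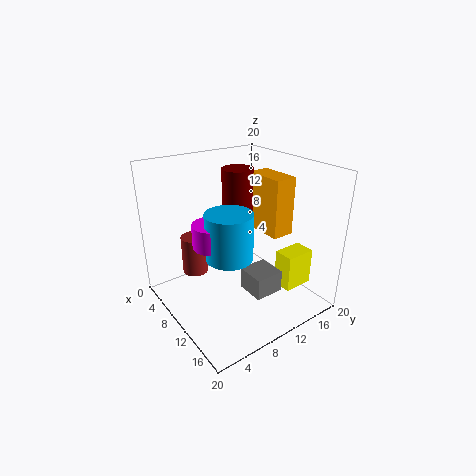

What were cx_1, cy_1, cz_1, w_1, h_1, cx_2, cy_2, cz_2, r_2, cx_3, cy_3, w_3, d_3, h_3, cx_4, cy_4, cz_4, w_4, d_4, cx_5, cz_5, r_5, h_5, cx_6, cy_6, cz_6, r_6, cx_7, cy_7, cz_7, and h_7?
cx_1 = 12
cy_1 = 15.5
cz_1 = 1.5
w_1 = 3
h_1 = 5.5
cx_2 = 2.5
cy_2 = 7
cz_2 = 2
r_2 = 2
cx_3 = 12
cy_3 = 9
w_3 = 4
d_3 = 4
h_3 = 3
cx_4 = 4
cy_4 = 16.5
cz_4 = 8
w_4 = 6.5
d_4 = 3.5
cx_5 = 11.5
cz_5 = 11
r_5 = 2.5
h_5 = 3
cx_6 = 3
cy_6 = 15
cz_6 = 9
r_6 = 2.5
cx_7 = 13
cy_7 = 6.5
cz_7 = 9.5
h_7 = 6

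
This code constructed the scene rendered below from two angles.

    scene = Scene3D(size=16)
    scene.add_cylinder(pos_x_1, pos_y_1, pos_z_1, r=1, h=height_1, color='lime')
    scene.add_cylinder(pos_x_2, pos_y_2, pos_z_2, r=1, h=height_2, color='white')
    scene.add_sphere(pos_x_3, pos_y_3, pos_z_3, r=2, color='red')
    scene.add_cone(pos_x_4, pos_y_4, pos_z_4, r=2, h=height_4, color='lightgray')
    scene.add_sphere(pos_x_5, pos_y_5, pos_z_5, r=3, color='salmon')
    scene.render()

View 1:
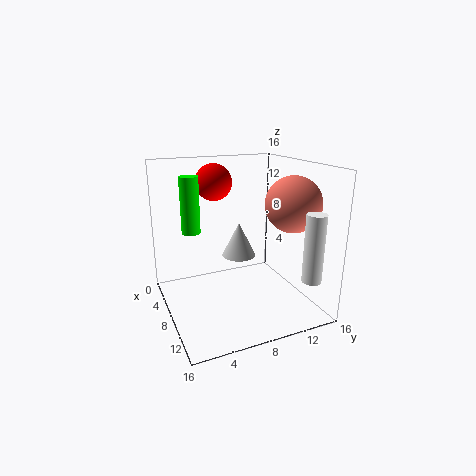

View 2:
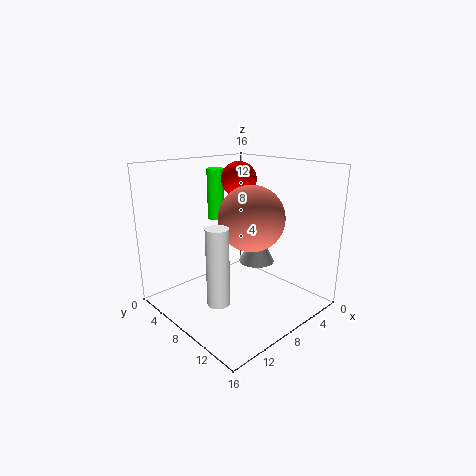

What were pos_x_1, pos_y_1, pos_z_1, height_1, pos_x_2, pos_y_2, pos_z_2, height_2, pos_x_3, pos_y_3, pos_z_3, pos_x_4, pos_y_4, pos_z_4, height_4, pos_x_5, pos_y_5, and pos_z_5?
pos_x_1 = 7; pos_y_1 = 3; pos_z_1 = 9; height_1 = 6; pos_x_2 = 15; pos_y_2 = 13; pos_z_2 = 5; height_2 = 7; pos_x_3 = 6; pos_y_3 = 6; pos_z_3 = 14; pos_x_4 = 6; pos_y_4 = 9; pos_z_4 = 5; height_4 = 4; pos_x_5 = 11; pos_y_5 = 13; pos_z_5 = 12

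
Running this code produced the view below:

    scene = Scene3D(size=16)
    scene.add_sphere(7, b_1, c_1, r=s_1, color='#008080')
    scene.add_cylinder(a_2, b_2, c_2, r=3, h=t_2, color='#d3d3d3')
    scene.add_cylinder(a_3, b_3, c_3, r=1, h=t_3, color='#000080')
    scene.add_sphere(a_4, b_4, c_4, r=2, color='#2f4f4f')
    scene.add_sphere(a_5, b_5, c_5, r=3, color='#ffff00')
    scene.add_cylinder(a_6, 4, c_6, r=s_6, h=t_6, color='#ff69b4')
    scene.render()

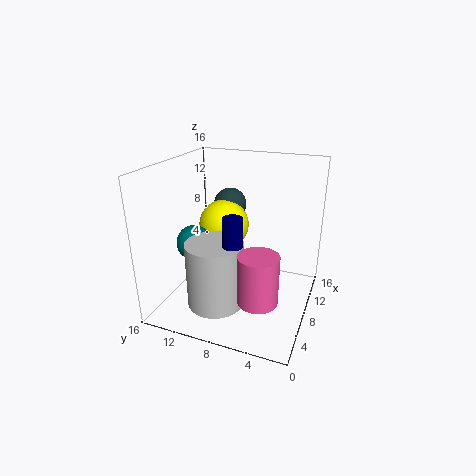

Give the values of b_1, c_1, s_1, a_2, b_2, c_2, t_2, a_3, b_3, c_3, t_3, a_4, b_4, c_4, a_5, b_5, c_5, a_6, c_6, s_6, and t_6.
b_1 = 13, c_1 = 7, s_1 = 2, a_2 = 4, b_2 = 9, c_2 = 2, t_2 = 7, a_3 = 4, b_3 = 7, c_3 = 9, t_3 = 3, a_4 = 13, b_4 = 11, c_4 = 10, a_5 = 11, b_5 = 11, c_5 = 8, a_6 = 3, c_6 = 4, s_6 = 2, t_6 = 5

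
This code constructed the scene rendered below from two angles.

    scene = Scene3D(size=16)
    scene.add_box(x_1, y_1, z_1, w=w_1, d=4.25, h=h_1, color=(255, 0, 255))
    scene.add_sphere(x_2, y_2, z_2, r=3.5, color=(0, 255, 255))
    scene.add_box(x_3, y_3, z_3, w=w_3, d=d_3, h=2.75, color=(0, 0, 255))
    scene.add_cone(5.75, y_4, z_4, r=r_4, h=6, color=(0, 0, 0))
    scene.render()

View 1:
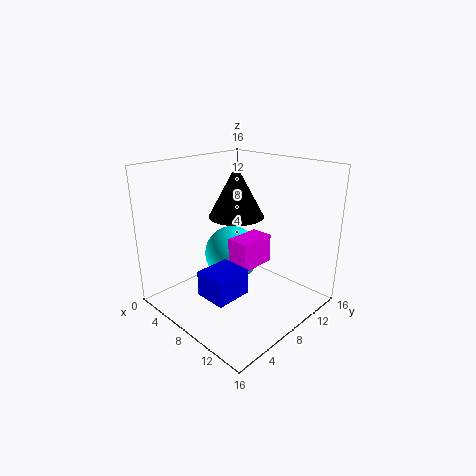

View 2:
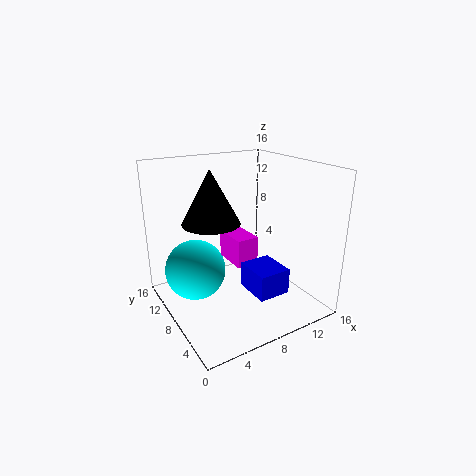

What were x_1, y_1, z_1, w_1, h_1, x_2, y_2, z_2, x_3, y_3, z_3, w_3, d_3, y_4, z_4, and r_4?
x_1 = 7.5
y_1 = 7
z_1 = 4.75
w_1 = 2.5
h_1 = 3.25
x_2 = 4
y_2 = 11
z_2 = 3.75
x_3 = 7.5
y_3 = 2.5
z_3 = 3
w_3 = 3.5
d_3 = 4
y_4 = 10
z_4 = 9.5
r_4 = 3.25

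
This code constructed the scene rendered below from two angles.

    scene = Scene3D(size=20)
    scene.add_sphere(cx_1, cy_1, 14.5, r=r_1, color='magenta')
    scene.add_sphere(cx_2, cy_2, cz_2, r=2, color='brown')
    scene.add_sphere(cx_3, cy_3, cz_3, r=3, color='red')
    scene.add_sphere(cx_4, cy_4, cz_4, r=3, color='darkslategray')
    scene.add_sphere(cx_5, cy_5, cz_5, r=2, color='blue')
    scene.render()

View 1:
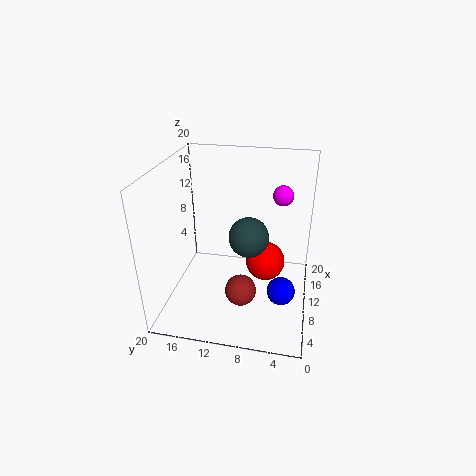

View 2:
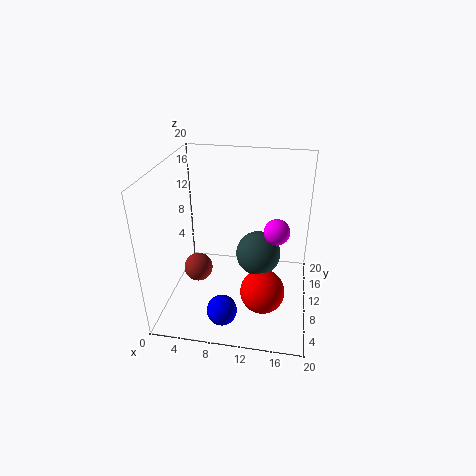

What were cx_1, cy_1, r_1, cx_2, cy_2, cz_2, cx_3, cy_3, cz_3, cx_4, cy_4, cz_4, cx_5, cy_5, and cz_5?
cx_1 = 15.5; cy_1 = 4.5; r_1 = 1.5; cx_2 = 4.5; cy_2 = 8.5; cz_2 = 5.5; cx_3 = 14; cy_3 = 6.5; cz_3 = 4; cx_4 = 13; cy_4 = 9; cz_4 = 8.5; cx_5 = 9; cy_5 = 3.5; cz_5 = 2.5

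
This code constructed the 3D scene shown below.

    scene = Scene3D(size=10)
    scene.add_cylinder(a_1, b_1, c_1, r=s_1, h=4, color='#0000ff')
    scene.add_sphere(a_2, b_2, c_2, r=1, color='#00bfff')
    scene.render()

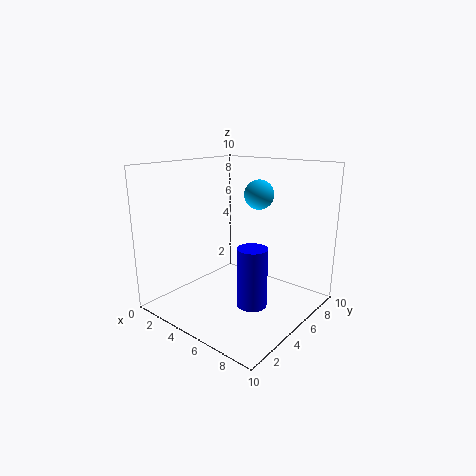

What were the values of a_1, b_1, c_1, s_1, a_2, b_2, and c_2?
a_1 = 7
b_1 = 4
c_1 = 1
s_1 = 1
a_2 = 6
b_2 = 6
c_2 = 8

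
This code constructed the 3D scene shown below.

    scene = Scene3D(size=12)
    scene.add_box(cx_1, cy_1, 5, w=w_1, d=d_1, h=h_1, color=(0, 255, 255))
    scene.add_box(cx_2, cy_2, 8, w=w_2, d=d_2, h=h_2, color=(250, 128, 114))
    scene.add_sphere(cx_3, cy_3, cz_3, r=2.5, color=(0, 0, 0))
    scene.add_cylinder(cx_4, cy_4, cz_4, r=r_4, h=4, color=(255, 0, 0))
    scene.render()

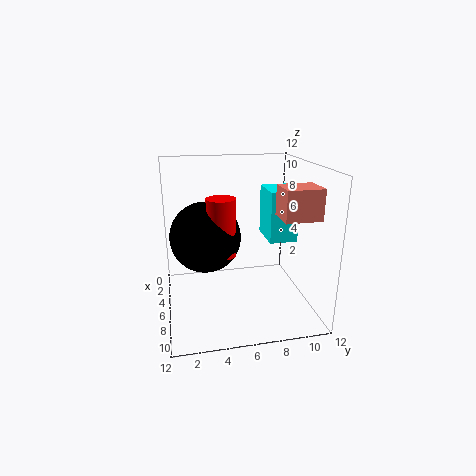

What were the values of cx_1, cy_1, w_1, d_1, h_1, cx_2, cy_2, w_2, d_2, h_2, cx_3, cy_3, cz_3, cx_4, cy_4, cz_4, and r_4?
cx_1 = 2; cy_1 = 9; w_1 = 3.5; d_1 = 2.5; h_1 = 4.5; cx_2 = 6.5; cy_2 = 9; w_2 = 2.5; d_2 = 3; h_2 = 2.5; cx_3 = 9; cy_3 = 3; cz_3 = 7.5; cx_4 = 10; cy_4 = 4; cz_4 = 6.5; r_4 = 1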